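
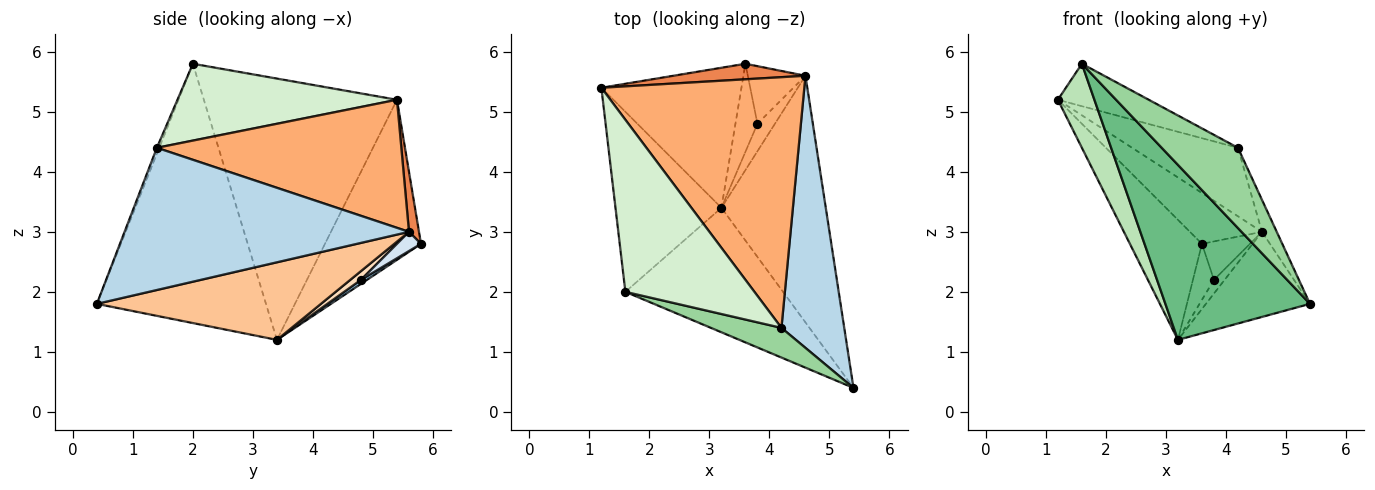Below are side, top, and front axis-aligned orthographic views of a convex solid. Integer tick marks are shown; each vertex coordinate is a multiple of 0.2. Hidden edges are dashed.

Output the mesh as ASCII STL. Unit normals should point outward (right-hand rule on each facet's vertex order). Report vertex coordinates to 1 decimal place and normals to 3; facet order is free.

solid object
 facet normal -0.655 0.492 -0.573
  outer loop
   vertex 3.2 3.4 1.2
   vertex 1.2 5.4 5.2
   vertex 3.6 5.8 2.8
  endloop
 endfacet
 facet normal 0.152 0.531 -0.834
  outer loop
   vertex 3.8 4.8 2.2
   vertex 3.2 3.4 1.2
   vertex 3.6 5.8 2.8
  endloop
 endfacet
 facet normal 0.914 0.047 0.403
  outer loop
   vertex 4.6 5.6 3.0
   vertex 4.2 1.4 4.4
   vertex 5.4 0.4 1.8
  endloop
 endfacet
 facet normal 0.267 0.535 -0.802
  outer loop
   vertex 4.6 5.6 3.0
   vertex 3.8 4.8 2.2
   vertex 3.6 5.8 2.8
  endloop
 endfacet
 facet normal 0.132 0.948 0.290
  outer loop
   vertex 4.6 5.6 3.0
   vertex 3.6 5.8 2.8
   vertex 1.2 5.4 5.2
  endloop
 endfacet
 facet normal 0.520 0.225 0.824
  outer loop
   vertex 4.6 5.6 3.0
   vertex 1.2 5.4 5.2
   vertex 4.2 1.4 4.4
  endloop
 endfacet
 facet normal 0.575 0.267 -0.773
  outer loop
   vertex 4.6 5.6 3.0
   vertex 5.4 0.4 1.8
   vertex 3.2 3.4 1.2
  endloop
 endfacet
 facet normal 0.408 0.408 -0.816
  outer loop
   vertex 4.6 5.6 3.0
   vertex 3.2 3.4 1.2
   vertex 3.8 4.8 2.2
  endloop
 endfacet
 facet normal -0.690 -0.590 -0.420
  outer loop
   vertex 1.6 2.0 5.8
   vertex 3.2 3.4 1.2
   vertex 5.4 0.4 1.8
  endloop
 endfacet
 facet normal -0.030 -0.937 0.347
  outer loop
   vertex 1.6 2.0 5.8
   vertex 5.4 0.4 1.8
   vertex 4.2 1.4 4.4
  endloop
 endfacet
 facet normal -0.913 -0.173 -0.370
  outer loop
   vertex 1.6 2.0 5.8
   vertex 1.2 5.4 5.2
   vertex 3.2 3.4 1.2
  endloop
 endfacet
 facet normal 0.500 0.207 0.841
  outer loop
   vertex 1.6 2.0 5.8
   vertex 4.2 1.4 4.4
   vertex 1.2 5.4 5.2
  endloop
 endfacet
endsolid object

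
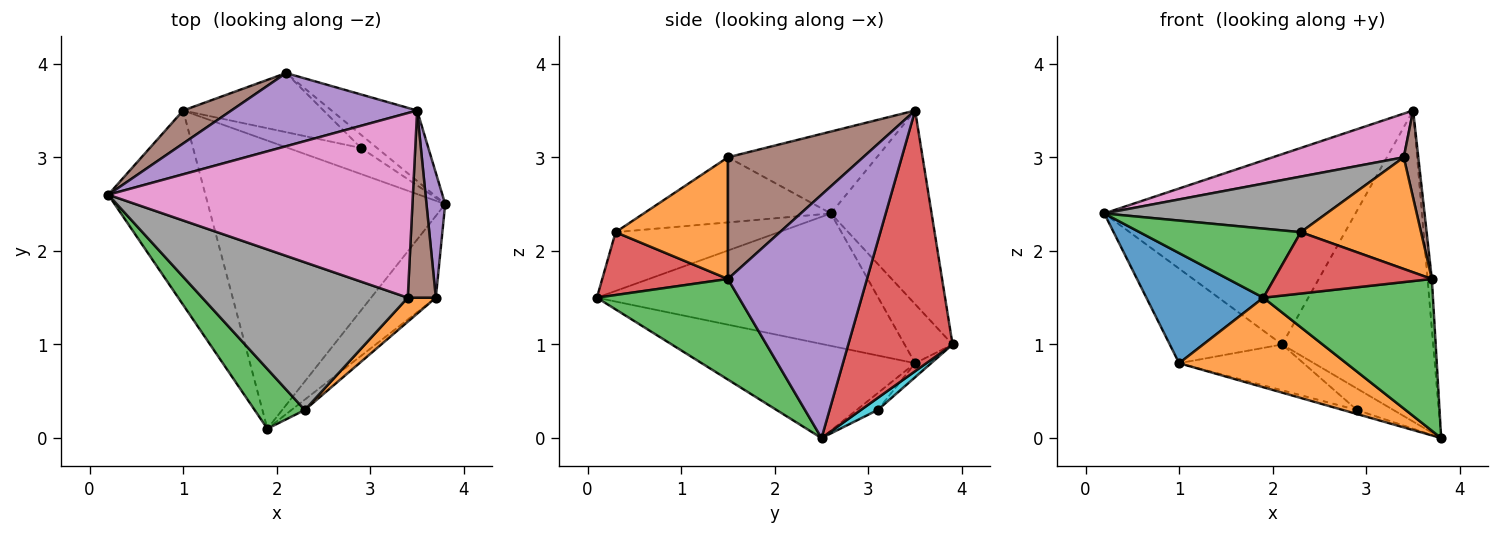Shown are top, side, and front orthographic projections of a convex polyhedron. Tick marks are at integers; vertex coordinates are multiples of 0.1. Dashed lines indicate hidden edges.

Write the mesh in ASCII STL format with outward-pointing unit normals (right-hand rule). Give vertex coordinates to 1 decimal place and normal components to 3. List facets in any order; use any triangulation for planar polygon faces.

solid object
 facet normal -0.764 -0.318 -0.561
  outer loop
   vertex 1.0 3.5 0.8
   vertex 1.9 0.1 1.5
   vertex 0.2 2.6 2.4
  endloop
 endfacet
 facet normal -0.354 -0.278 -0.893
  outer loop
   vertex 1.0 3.5 0.8
   vertex 3.8 2.5 0.0
   vertex 1.9 0.1 1.5
  endloop
 endfacet
 facet normal -0.608 -0.600 0.519
  outer loop
   vertex 2.3 0.3 2.2
   vertex 0.2 2.6 2.4
   vertex 1.9 0.1 1.5
  endloop
 endfacet
 facet normal 0.558 0.809 -0.183
  outer loop
   vertex 2.1 3.9 1.0
   vertex 3.5 3.5 3.5
   vertex 3.8 2.5 0.0
  endloop
 endfacet
 facet normal -0.350 0.874 0.336
  outer loop
   vertex 2.1 3.9 1.0
   vertex 0.2 2.6 2.4
   vertex 3.5 3.5 3.5
  endloop
 endfacet
 facet normal -0.374 0.876 0.306
  outer loop
   vertex 2.1 3.9 1.0
   vertex 1.0 3.5 0.8
   vertex 0.2 2.6 2.4
  endloop
 endfacet
 facet normal -0.253 -0.223 0.941
  outer loop
   vertex 3.4 1.5 3.0
   vertex 3.5 3.5 3.5
   vertex 0.2 2.6 2.4
  endloop
 endfacet
 facet normal -0.284 -0.338 0.897
  outer loop
   vertex 3.4 1.5 3.0
   vertex 0.2 2.6 2.4
   vertex 2.3 0.3 2.2
  endloop
 endfacet
 facet normal -0.222 0.148 -0.964
  outer loop
   vertex 2.9 3.1 0.3
   vertex 3.8 2.5 0.0
   vertex 1.0 3.5 0.8
  endloop
 endfacet
 facet normal 0.366 0.793 -0.488
  outer loop
   vertex 2.9 3.1 0.3
   vertex 2.1 3.9 1.0
   vertex 3.8 2.5 0.0
  endloop
 endfacet
 facet normal -0.079 0.611 -0.788
  outer loop
   vertex 2.9 3.1 0.3
   vertex 1.0 3.5 0.8
   vertex 2.1 3.9 1.0
  endloop
 endfacet
 facet normal 0.674 -0.722 0.156
  outer loop
   vertex 3.7 1.5 1.7
   vertex 3.4 1.5 3.0
   vertex 2.3 0.3 2.2
  endloop
 endfacet
 facet normal 0.593 -0.708 -0.382
  outer loop
   vertex 3.7 1.5 1.7
   vertex 1.9 0.1 1.5
   vertex 3.8 2.5 0.0
  endloop
 endfacet
 facet normal 0.618 -0.775 -0.131
  outer loop
   vertex 3.7 1.5 1.7
   vertex 2.3 0.3 2.2
   vertex 1.9 0.1 1.5
  endloop
 endfacet
 facet normal 0.997 0.031 0.077
  outer loop
   vertex 3.7 1.5 1.7
   vertex 3.8 2.5 0.0
   vertex 3.5 3.5 3.5
  endloop
 endfacet
 facet normal 0.969 -0.104 0.224
  outer loop
   vertex 3.7 1.5 1.7
   vertex 3.5 3.5 3.5
   vertex 3.4 1.5 3.0
  endloop
 endfacet
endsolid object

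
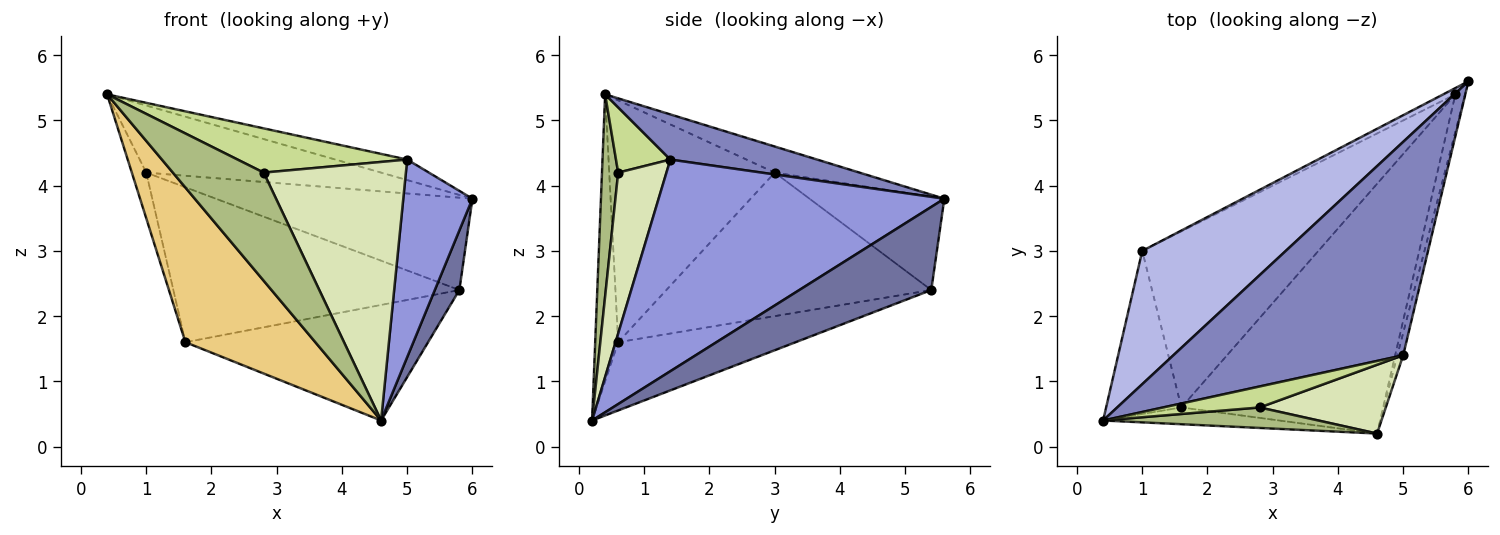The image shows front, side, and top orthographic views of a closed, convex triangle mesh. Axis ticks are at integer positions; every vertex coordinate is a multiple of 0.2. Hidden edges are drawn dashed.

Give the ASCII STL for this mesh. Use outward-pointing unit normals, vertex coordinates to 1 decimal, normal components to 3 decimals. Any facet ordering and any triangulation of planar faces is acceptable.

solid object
 facet normal 0.977 -0.182 -0.114
  outer loop
   vertex 5.8 5.4 2.4
   vertex 6.0 5.6 3.8
   vertex 4.6 0.2 0.4
  endloop
 endfacet
 facet normal 0.192 0.094 0.977
  outer loop
   vertex 5.0 1.4 4.4
   vertex 6.0 5.6 3.8
   vertex 0.4 0.4 5.4
  endloop
 endfacet
 facet normal 0.972 -0.235 -0.027
  outer loop
   vertex 5.0 1.4 4.4
   vertex 4.6 0.2 0.4
   vertex 6.0 5.6 3.8
  endloop
 endfacet
 facet normal -0.160 0.444 0.882
  outer loop
   vertex 1.0 3.0 4.2
   vertex 0.4 0.4 5.4
   vertex 6.0 5.6 3.8
  endloop
 endfacet
 facet normal -0.464 0.884 -0.060
  outer loop
   vertex 1.0 3.0 4.2
   vertex 6.0 5.6 3.8
   vertex 5.8 5.4 2.4
  endloop
 endfacet
 facet normal 0.172 -0.968 0.184
  outer loop
   vertex 2.8 0.6 4.2
   vertex 0.4 0.4 5.4
   vertex 4.6 0.2 0.4
  endloop
 endfacet
 facet normal 0.278 -0.868 0.412
  outer loop
   vertex 2.8 0.6 4.2
   vertex 5.0 1.4 4.4
   vertex 0.4 0.4 5.4
  endloop
 endfacet
 facet normal 0.312 -0.918 0.244
  outer loop
   vertex 2.8 0.6 4.2
   vertex 4.6 0.2 0.4
   vertex 5.0 1.4 4.4
  endloop
 endfacet
 facet normal -0.294 0.401 -0.868
  outer loop
   vertex 1.6 0.6 1.6
   vertex 5.8 5.4 2.4
   vertex 4.6 0.2 0.4
  endloop
 endfacet
 facet normal -0.522 0.563 -0.640
  outer loop
   vertex 1.6 0.6 1.6
   vertex 1.0 3.0 4.2
   vertex 5.8 5.4 2.4
  endloop
 endfacet
 facet normal -0.173 -0.979 -0.106
  outer loop
   vertex 1.6 0.6 1.6
   vertex 4.6 0.2 0.4
   vertex 0.4 0.4 5.4
  endloop
 endfacet
 facet normal -0.952 0.083 -0.296
  outer loop
   vertex 1.6 0.6 1.6
   vertex 0.4 0.4 5.4
   vertex 1.0 3.0 4.2
  endloop
 endfacet
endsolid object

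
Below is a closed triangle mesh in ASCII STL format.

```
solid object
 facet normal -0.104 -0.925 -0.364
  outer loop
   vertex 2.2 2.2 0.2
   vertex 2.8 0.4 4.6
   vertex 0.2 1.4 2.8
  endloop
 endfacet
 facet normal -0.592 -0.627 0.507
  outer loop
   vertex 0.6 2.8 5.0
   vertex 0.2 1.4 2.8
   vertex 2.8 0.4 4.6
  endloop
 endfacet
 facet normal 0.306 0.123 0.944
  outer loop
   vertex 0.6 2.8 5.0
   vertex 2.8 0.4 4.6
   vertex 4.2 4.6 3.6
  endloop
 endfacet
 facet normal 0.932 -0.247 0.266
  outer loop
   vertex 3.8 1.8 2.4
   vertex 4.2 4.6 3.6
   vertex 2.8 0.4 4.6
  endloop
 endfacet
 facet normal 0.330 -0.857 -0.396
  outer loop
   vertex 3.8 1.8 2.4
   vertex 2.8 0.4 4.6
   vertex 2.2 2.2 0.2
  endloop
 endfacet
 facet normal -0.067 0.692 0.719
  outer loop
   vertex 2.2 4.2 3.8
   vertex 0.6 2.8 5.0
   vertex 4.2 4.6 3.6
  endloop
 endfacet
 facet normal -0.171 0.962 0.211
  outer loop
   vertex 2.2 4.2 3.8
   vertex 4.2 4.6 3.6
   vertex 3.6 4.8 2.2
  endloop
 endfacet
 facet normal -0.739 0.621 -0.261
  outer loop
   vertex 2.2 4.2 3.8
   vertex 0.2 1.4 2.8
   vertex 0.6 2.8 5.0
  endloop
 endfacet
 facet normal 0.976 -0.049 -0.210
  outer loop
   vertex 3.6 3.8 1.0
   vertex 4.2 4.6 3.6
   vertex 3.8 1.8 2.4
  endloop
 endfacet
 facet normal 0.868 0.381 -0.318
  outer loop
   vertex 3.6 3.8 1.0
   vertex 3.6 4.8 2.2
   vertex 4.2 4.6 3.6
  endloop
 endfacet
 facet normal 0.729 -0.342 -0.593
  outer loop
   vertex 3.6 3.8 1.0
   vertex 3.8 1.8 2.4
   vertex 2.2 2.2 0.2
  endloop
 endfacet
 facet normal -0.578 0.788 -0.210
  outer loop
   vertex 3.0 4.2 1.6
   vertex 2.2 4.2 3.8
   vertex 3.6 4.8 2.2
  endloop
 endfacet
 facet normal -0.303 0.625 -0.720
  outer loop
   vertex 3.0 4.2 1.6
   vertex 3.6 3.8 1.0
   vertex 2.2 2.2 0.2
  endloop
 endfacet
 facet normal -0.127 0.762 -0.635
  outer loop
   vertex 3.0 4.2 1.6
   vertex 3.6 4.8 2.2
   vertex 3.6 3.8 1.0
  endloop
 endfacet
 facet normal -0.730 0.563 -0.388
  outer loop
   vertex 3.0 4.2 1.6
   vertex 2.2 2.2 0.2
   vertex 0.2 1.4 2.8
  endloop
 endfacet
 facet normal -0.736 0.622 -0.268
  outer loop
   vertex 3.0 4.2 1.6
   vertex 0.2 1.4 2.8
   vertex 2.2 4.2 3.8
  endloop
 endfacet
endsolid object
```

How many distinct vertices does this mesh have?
10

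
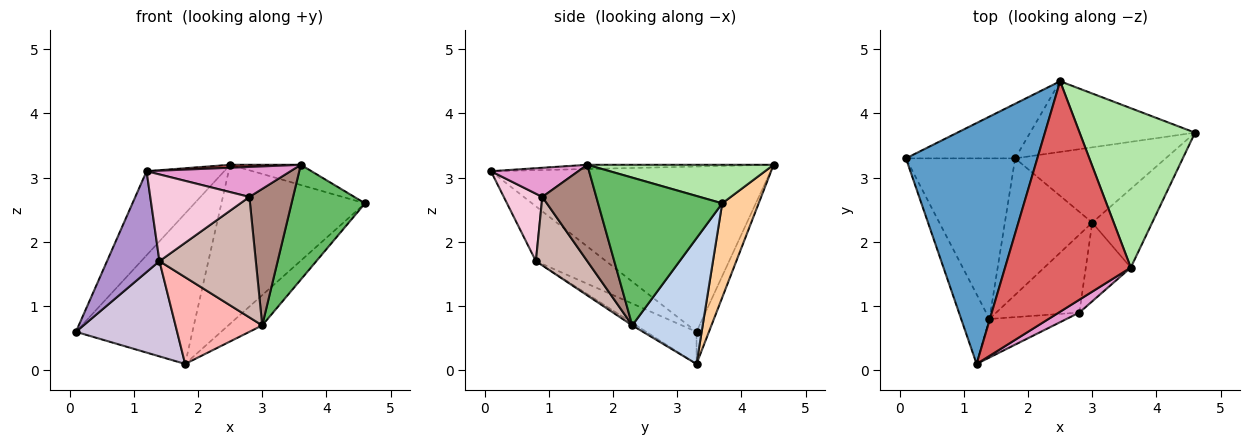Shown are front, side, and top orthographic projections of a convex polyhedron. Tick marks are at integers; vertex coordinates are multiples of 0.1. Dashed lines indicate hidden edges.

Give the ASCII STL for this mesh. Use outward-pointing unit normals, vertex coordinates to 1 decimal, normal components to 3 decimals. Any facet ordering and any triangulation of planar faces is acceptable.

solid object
 facet normal -0.765 0.212 0.608
  outer loop
   vertex 2.5 4.5 3.2
   vertex 0.1 3.3 0.6
   vertex 1.2 0.1 3.1
  endloop
 endfacet
 facet normal 0.613 0.295 -0.733
  outer loop
   vertex 1.8 3.3 0.1
   vertex 4.6 3.7 2.6
   vertex 3.0 2.3 0.7
  endloop
 endfacet
 facet normal -0.100 0.935 -0.340
  outer loop
   vertex 1.8 3.3 0.1
   vertex 0.1 3.3 0.6
   vertex 2.5 4.5 3.2
  endloop
 endfacet
 facet normal 0.226 0.890 -0.396
  outer loop
   vertex 1.8 3.3 0.1
   vertex 2.5 4.5 3.2
   vertex 4.6 3.7 2.6
  endloop
 endfacet
 facet normal 0.812 -0.481 -0.330
  outer loop
   vertex 3.6 1.6 3.2
   vertex 3.0 2.3 0.7
   vertex 4.6 3.7 2.6
  endloop
 endfacet
 facet normal 0.315 0.119 0.942
  outer loop
   vertex 3.6 1.6 3.2
   vertex 4.6 3.7 2.6
   vertex 2.5 4.5 3.2
  endloop
 endfacet
 facet normal -0.034 -0.013 0.999
  outer loop
   vertex 3.6 1.6 3.2
   vertex 2.5 4.5 3.2
   vertex 1.2 0.1 3.1
  endloop
 endfacet
 facet normal -0.025 -0.536 -0.844
  outer loop
   vertex 1.4 0.8 1.7
   vertex 1.8 3.3 0.1
   vertex 3.0 2.3 0.7
  endloop
 endfacet
 facet normal -0.740 -0.553 -0.382
  outer loop
   vertex 1.4 0.8 1.7
   vertex 1.2 0.1 3.1
   vertex 0.1 3.3 0.6
  endloop
 endfacet
 facet normal -0.245 -0.494 -0.834
  outer loop
   vertex 1.4 0.8 1.7
   vertex 0.1 3.3 0.6
   vertex 1.8 3.3 0.1
  endloop
 endfacet
 facet normal 0.731 -0.591 -0.341
  outer loop
   vertex 2.8 0.9 2.7
   vertex 3.0 2.3 0.7
   vertex 3.6 1.6 3.2
  endloop
 endfacet
 facet normal 0.409 -0.766 -0.496
  outer loop
   vertex 2.8 0.9 2.7
   vertex 1.4 0.8 1.7
   vertex 3.0 2.3 0.7
  endloop
 endfacet
 facet normal 0.487 -0.803 0.344
  outer loop
   vertex 2.8 0.9 2.7
   vertex 3.6 1.6 3.2
   vertex 1.2 0.1 3.1
  endloop
 endfacet
 facet normal 0.335 -0.861 -0.383
  outer loop
   vertex 2.8 0.9 2.7
   vertex 1.2 0.1 3.1
   vertex 1.4 0.8 1.7
  endloop
 endfacet
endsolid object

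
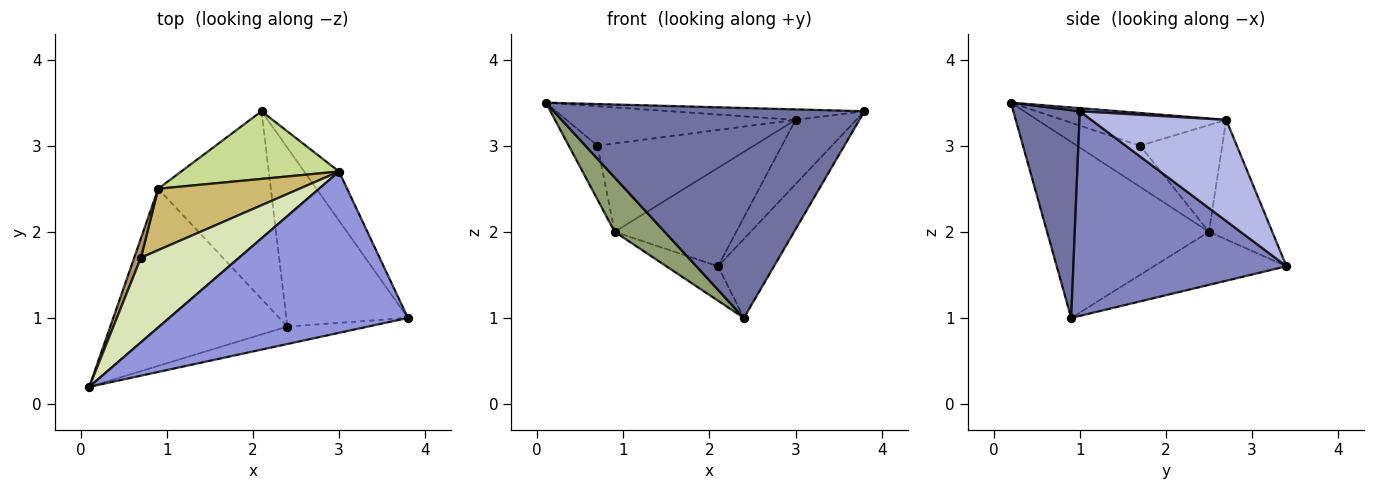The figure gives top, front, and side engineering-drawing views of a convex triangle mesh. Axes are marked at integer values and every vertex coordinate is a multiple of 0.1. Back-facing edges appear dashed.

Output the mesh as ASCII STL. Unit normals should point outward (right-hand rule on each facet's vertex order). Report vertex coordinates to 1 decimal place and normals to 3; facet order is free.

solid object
 facet normal 0.209 -0.975 -0.081
  outer loop
   vertex 2.4 0.9 1.0
   vertex 3.8 1.0 3.4
   vertex 0.1 0.2 3.5
  endloop
 endfacet
 facet normal 0.839 0.220 -0.498
  outer loop
   vertex 2.4 0.9 1.0
   vertex 2.1 3.4 1.6
   vertex 3.8 1.0 3.4
  endloop
 endfacet
 facet normal 0.013 0.065 0.998
  outer loop
   vertex 3.0 2.7 3.3
   vertex 0.1 0.2 3.5
   vertex 3.8 1.0 3.4
  endloop
 endfacet
 facet normal 0.870 0.392 -0.299
  outer loop
   vertex 3.0 2.7 3.3
   vertex 3.8 1.0 3.4
   vertex 2.1 3.4 1.6
  endloop
 endfacet
 facet normal -0.689 -0.212 -0.693
  outer loop
   vertex 0.9 2.5 2.0
   vertex 2.4 0.9 1.0
   vertex 0.1 0.2 3.5
  endloop
 endfacet
 facet normal -0.420 0.164 -0.892
  outer loop
   vertex 0.9 2.5 2.0
   vertex 2.1 3.4 1.6
   vertex 2.4 0.9 1.0
  endloop
 endfacet
 facet normal -0.394 0.757 0.521
  outer loop
   vertex 0.9 2.5 2.0
   vertex 3.0 2.7 3.3
   vertex 2.1 3.4 1.6
  endloop
 endfacet
 facet normal -0.289 0.405 0.867
  outer loop
   vertex 0.7 1.7 3.0
   vertex 0.1 0.2 3.5
   vertex 3.0 2.7 3.3
  endloop
 endfacet
 facet normal -0.900 0.409 0.147
  outer loop
   vertex 0.7 1.7 3.0
   vertex 0.9 2.5 2.0
   vertex 0.1 0.2 3.5
  endloop
 endfacet
 facet normal -0.396 0.754 0.524
  outer loop
   vertex 0.7 1.7 3.0
   vertex 3.0 2.7 3.3
   vertex 0.9 2.5 2.0
  endloop
 endfacet
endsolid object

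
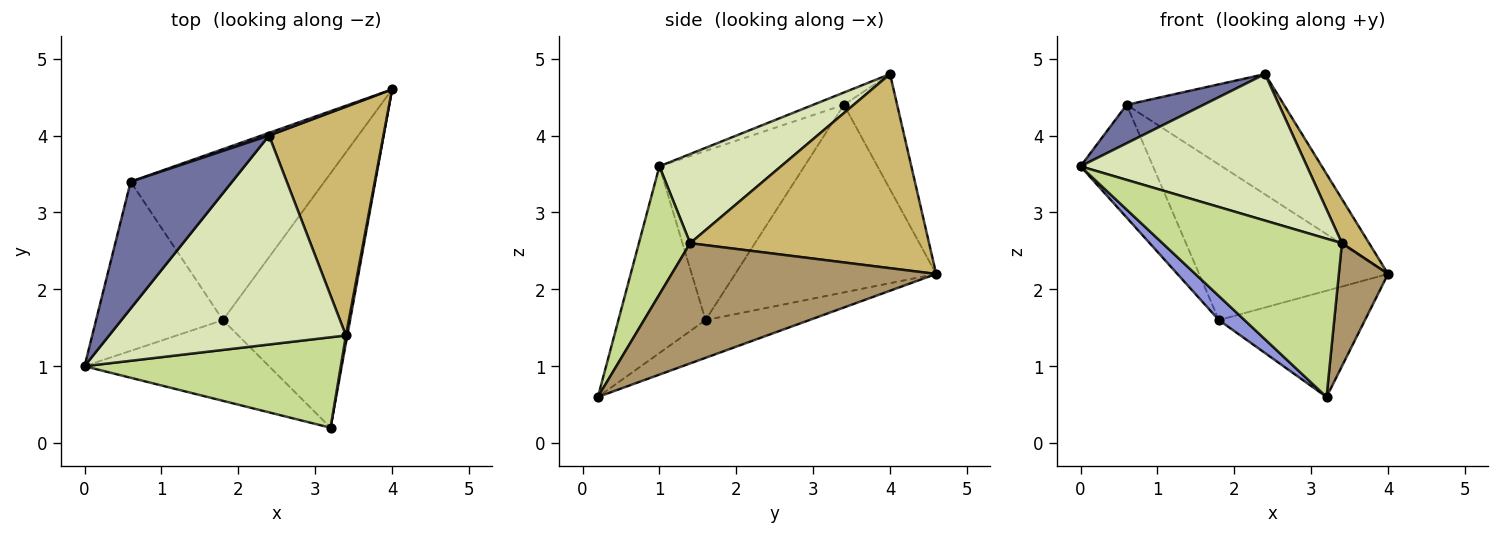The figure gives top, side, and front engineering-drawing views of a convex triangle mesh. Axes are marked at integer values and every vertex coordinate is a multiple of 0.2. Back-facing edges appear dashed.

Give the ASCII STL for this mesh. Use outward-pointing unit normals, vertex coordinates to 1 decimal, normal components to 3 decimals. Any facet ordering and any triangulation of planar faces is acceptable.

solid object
 facet normal -0.115 -0.288 0.951
  outer loop
   vertex 0.6 3.4 4.4
   vertex 0.0 1.0 3.6
   vertex 2.4 4.0 4.8
  endloop
 endfacet
 facet normal -0.320 0.947 0.021
  outer loop
   vertex 0.6 3.4 4.4
   vertex 2.4 4.0 4.8
   vertex 4.0 4.6 2.2
  endloop
 endfacet
 facet normal -0.696 -0.205 -0.688
  outer loop
   vertex 1.8 1.6 1.6
   vertex 3.2 0.2 0.6
   vertex 0.0 1.0 3.6
  endloop
 endfacet
 facet normal -0.264 0.372 -0.890
  outer loop
   vertex 1.8 1.6 1.6
   vertex 4.0 4.6 2.2
   vertex 3.2 0.2 0.6
  endloop
 endfacet
 facet normal -0.743 0.371 -0.557
  outer loop
   vertex 1.8 1.6 1.6
   vertex 0.0 1.0 3.6
   vertex 0.6 3.4 4.4
  endloop
 endfacet
 facet normal -0.582 0.547 -0.601
  outer loop
   vertex 1.8 1.6 1.6
   vertex 0.6 3.4 4.4
   vertex 4.0 4.6 2.2
  endloop
 endfacet
 facet normal 0.241 -0.843 0.482
  outer loop
   vertex 3.4 1.4 2.6
   vertex 0.0 1.0 3.6
   vertex 3.2 0.2 0.6
  endloop
 endfacet
 facet normal 0.295 -0.549 0.782
  outer loop
   vertex 3.4 1.4 2.6
   vertex 2.4 4.0 4.8
   vertex 0.0 1.0 3.6
  endloop
 endfacet
 facet normal 0.983 -0.183 0.011
  outer loop
   vertex 3.4 1.4 2.6
   vertex 3.2 0.2 0.6
   vertex 4.0 4.6 2.2
  endloop
 endfacet
 facet normal 0.857 -0.098 0.505
  outer loop
   vertex 3.4 1.4 2.6
   vertex 4.0 4.6 2.2
   vertex 2.4 4.0 4.8
  endloop
 endfacet
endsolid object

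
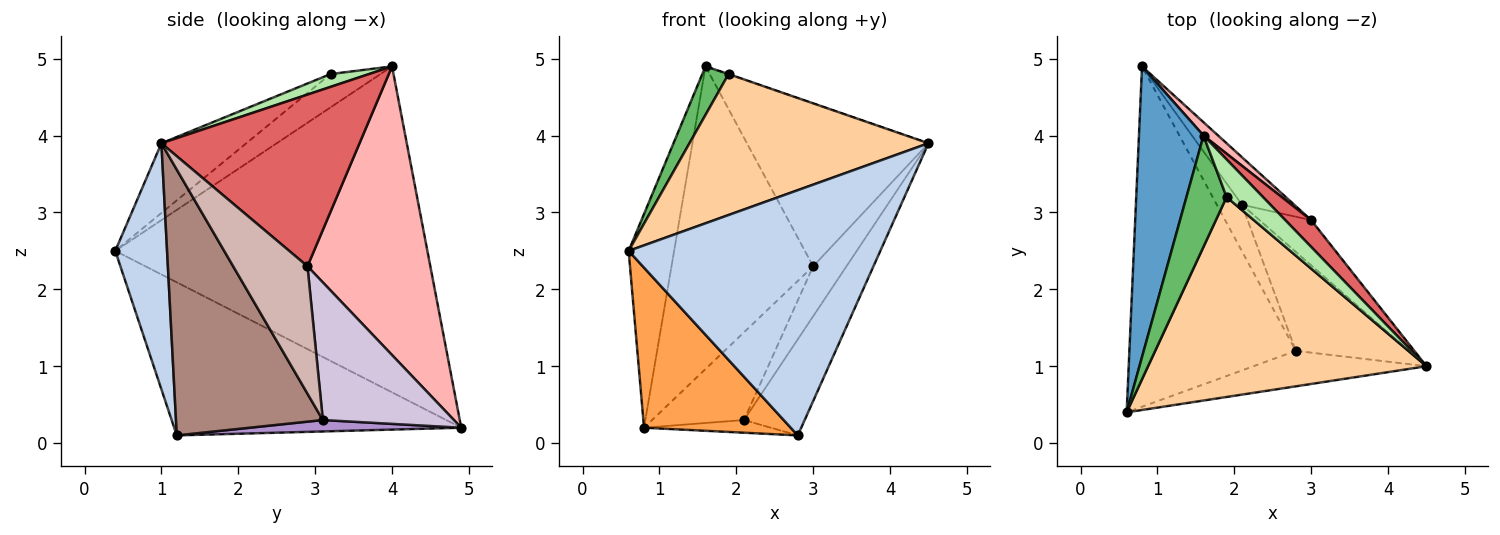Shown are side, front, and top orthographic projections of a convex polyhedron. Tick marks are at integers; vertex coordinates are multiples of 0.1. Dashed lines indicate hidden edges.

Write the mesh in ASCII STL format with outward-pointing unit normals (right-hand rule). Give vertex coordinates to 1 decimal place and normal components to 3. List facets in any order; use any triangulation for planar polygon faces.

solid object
 facet normal -0.971 0.141 0.192
  outer loop
   vertex 1.6 4.0 4.9
   vertex 0.8 4.9 0.2
   vertex 0.6 0.4 2.5
  endloop
 endfacet
 facet normal 0.200 -0.970 -0.140
  outer loop
   vertex 2.8 1.2 0.1
   vertex 4.5 1.0 3.9
   vertex 0.6 0.4 2.5
  endloop
 endfacet
 facet normal -0.640 -0.327 -0.695
  outer loop
   vertex 2.8 1.2 0.1
   vertex 0.6 0.4 2.5
   vertex 0.8 4.9 0.2
  endloop
 endfacet
 facet normal -0.201 -0.565 0.801
  outer loop
   vertex 1.9 3.2 4.8
   vertex 0.6 0.4 2.5
   vertex 4.5 1.0 3.9
  endloop
 endfacet
 facet normal -0.605 -0.318 0.730
  outer loop
   vertex 1.9 3.2 4.8
   vertex 1.6 4.0 4.9
   vertex 0.6 0.4 2.5
  endloop
 endfacet
 facet normal 0.332 0.007 0.943
  outer loop
   vertex 1.9 3.2 4.8
   vertex 4.5 1.0 3.9
   vertex 1.6 4.0 4.9
  endloop
 endfacet
 facet normal 0.733 0.671 0.110
  outer loop
   vertex 3.0 2.9 2.3
   vertex 1.6 4.0 4.9
   vertex 4.5 1.0 3.9
  endloop
 endfacet
 facet normal 0.655 0.755 0.033
  outer loop
   vertex 3.0 2.9 2.3
   vertex 0.8 4.9 0.2
   vertex 1.6 4.0 4.9
  endloop
 endfacet
 facet normal 0.402 0.241 -0.884
  outer loop
   vertex 2.1 3.1 0.3
   vertex 2.8 1.2 0.1
   vertex 0.8 4.9 0.2
  endloop
 endfacet
 facet normal 0.782 0.548 -0.297
  outer loop
   vertex 2.1 3.1 0.3
   vertex 0.8 4.9 0.2
   vertex 3.0 2.9 2.3
  endloop
 endfacet
 facet normal 0.860 0.355 -0.366
  outer loop
   vertex 2.1 3.1 0.3
   vertex 4.5 1.0 3.9
   vertex 2.8 1.2 0.1
  endloop
 endfacet
 facet normal 0.856 0.384 -0.347
  outer loop
   vertex 2.1 3.1 0.3
   vertex 3.0 2.9 2.3
   vertex 4.5 1.0 3.9
  endloop
 endfacet
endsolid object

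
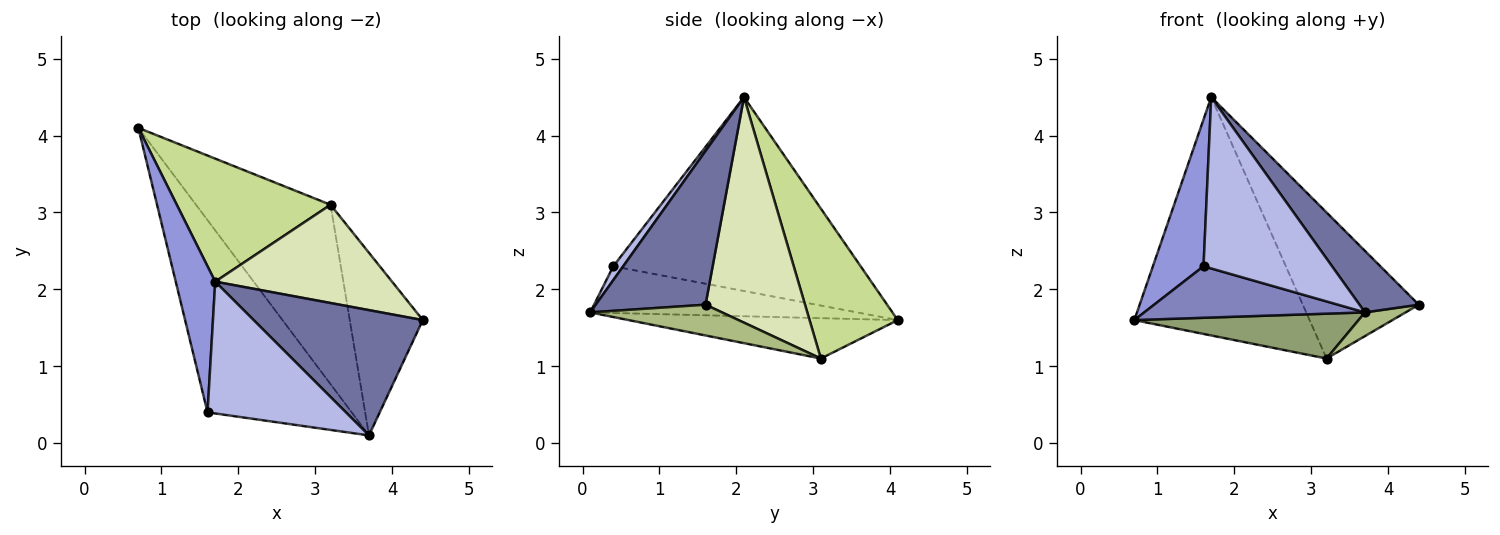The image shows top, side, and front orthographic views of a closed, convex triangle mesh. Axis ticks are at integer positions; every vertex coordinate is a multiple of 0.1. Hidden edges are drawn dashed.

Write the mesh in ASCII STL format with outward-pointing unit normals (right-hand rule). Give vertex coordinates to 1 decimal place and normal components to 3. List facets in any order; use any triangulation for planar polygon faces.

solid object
 facet normal 0.632 -0.341 0.695
  outer loop
   vertex 1.7 2.1 4.5
   vertex 3.7 0.1 1.7
   vertex 4.4 1.6 1.8
  endloop
 endfacet
 facet normal -0.299 -0.247 -0.922
  outer loop
   vertex 1.6 0.4 2.3
   vertex 0.7 4.1 1.6
   vertex 3.7 0.1 1.7
  endloop
 endfacet
 facet normal -0.961 -0.197 0.196
  outer loop
   vertex 1.6 0.4 2.3
   vertex 1.7 2.1 4.5
   vertex 0.7 4.1 1.6
  endloop
 endfacet
 facet normal 0.061 -0.791 0.609
  outer loop
   vertex 1.6 0.4 2.3
   vertex 3.7 0.1 1.7
   vertex 1.7 2.1 4.5
  endloop
 endfacet
 facet normal -0.279 -0.233 -0.931
  outer loop
   vertex 3.2 3.1 1.1
   vertex 3.7 0.1 1.7
   vertex 0.7 4.1 1.6
  endloop
 endfacet
 facet normal 0.385 -0.119 -0.915
  outer loop
   vertex 3.2 3.1 1.1
   vertex 4.4 1.6 1.8
   vertex 3.7 0.1 1.7
  endloop
 endfacet
 facet normal 0.408 0.811 0.419
  outer loop
   vertex 3.2 3.1 1.1
   vertex 0.7 4.1 1.6
   vertex 1.7 2.1 4.5
  endloop
 endfacet
 facet normal 0.580 0.676 0.455
  outer loop
   vertex 3.2 3.1 1.1
   vertex 1.7 2.1 4.5
   vertex 4.4 1.6 1.8
  endloop
 endfacet
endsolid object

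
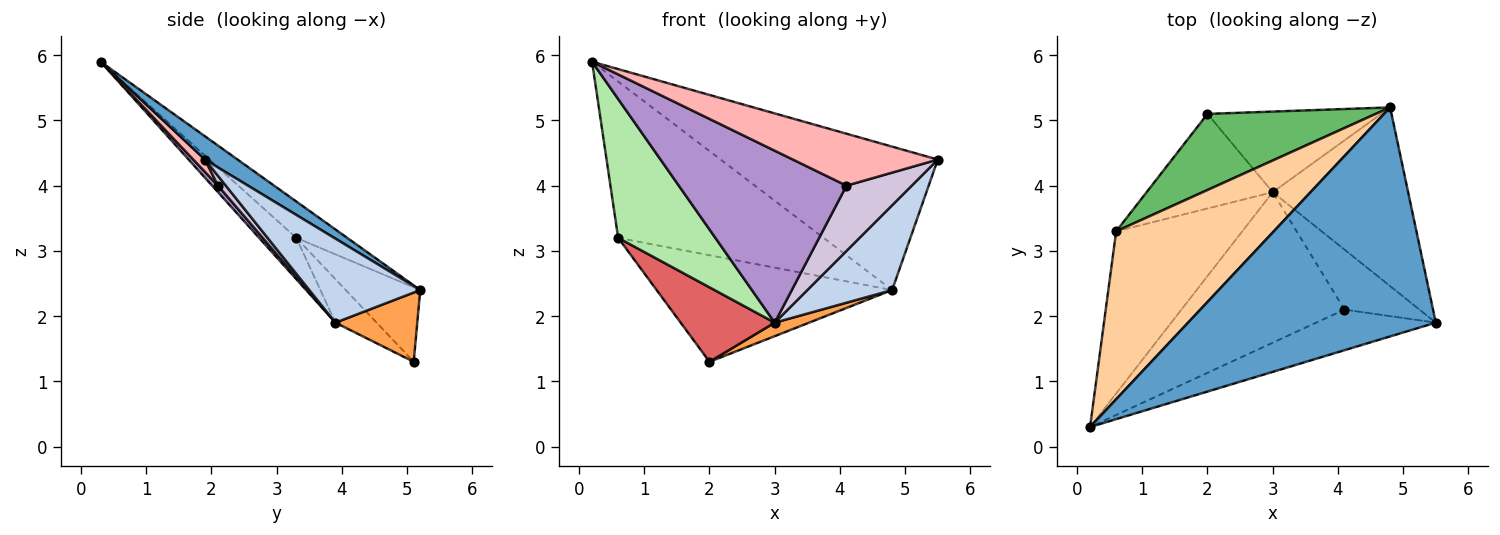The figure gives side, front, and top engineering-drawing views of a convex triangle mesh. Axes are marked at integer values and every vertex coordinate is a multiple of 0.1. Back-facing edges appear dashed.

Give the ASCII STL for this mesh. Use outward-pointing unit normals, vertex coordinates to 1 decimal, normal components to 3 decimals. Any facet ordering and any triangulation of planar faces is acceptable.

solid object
 facet normal 0.079 0.529 0.845
  outer loop
   vertex 4.8 5.2 2.4
   vertex 0.2 0.3 5.9
   vertex 5.5 1.9 4.4
  endloop
 endfacet
 facet normal 0.489 -0.374 -0.788
  outer loop
   vertex 3.0 3.9 1.9
   vertex 4.8 5.2 2.4
   vertex 5.5 1.9 4.4
  endloop
 endfacet
 facet normal 0.366 -0.154 -0.918
  outer loop
   vertex 3.0 3.9 1.9
   vertex 2.0 5.1 1.3
   vertex 4.8 5.2 2.4
  endloop
 endfacet
 facet normal -0.166 0.672 0.722
  outer loop
   vertex 0.6 3.3 3.2
   vertex 0.2 0.3 5.9
   vertex 4.8 5.2 2.4
  endloop
 endfacet
 facet normal -0.249 0.788 0.563
  outer loop
   vertex 0.6 3.3 3.2
   vertex 4.8 5.2 2.4
   vertex 2.0 5.1 1.3
  endloop
 endfacet
 facet normal -0.241 -0.631 -0.737
  outer loop
   vertex 0.6 3.3 3.2
   vertex 3.0 3.9 1.9
   vertex 0.2 0.3 5.9
  endloop
 endfacet
 facet normal -0.262 -0.597 -0.758
  outer loop
   vertex 0.6 3.3 3.2
   vertex 2.0 5.1 1.3
   vertex 3.0 3.9 1.9
  endloop
 endfacet
 facet normal 0.063 -0.786 -0.615
  outer loop
   vertex 4.1 2.1 4.0
   vertex 5.5 1.9 4.4
   vertex 0.2 0.3 5.9
  endloop
 endfacet
 facet normal 0.026 -0.752 -0.658
  outer loop
   vertex 4.1 2.1 4.0
   vertex 0.2 0.3 5.9
   vertex 3.0 3.9 1.9
  endloop
 endfacet
 facet normal 0.088 -0.733 -0.674
  outer loop
   vertex 4.1 2.1 4.0
   vertex 3.0 3.9 1.9
   vertex 5.5 1.9 4.4
  endloop
 endfacet
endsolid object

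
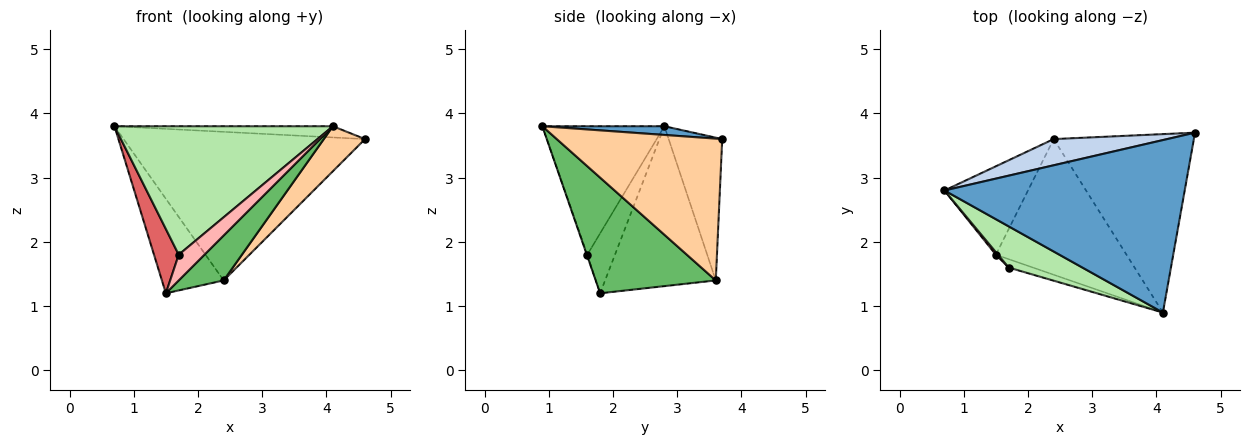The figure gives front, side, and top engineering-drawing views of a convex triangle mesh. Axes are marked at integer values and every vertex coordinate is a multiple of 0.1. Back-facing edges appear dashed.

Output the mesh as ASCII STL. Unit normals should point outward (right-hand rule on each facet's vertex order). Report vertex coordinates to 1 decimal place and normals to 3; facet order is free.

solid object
 facet normal 0.036 0.065 0.997
  outer loop
   vertex 4.1 0.9 3.8
   vertex 4.6 3.7 3.6
   vertex 0.7 2.8 3.8
  endloop
 endfacet
 facet normal -0.213 0.962 0.170
  outer loop
   vertex 2.4 3.6 1.4
   vertex 0.7 2.8 3.8
   vertex 4.6 3.7 3.6
  endloop
 endfacet
 facet normal -0.794 0.443 -0.415
  outer loop
   vertex 2.4 3.6 1.4
   vertex 1.5 1.8 1.2
   vertex 0.7 2.8 3.8
  endloop
 endfacet
 facet normal 0.700 -0.174 -0.692
  outer loop
   vertex 2.4 3.6 1.4
   vertex 4.6 3.7 3.6
   vertex 4.1 0.9 3.8
  endloop
 endfacet
 facet normal 0.643 -0.241 -0.727
  outer loop
   vertex 2.4 3.6 1.4
   vertex 4.1 0.9 3.8
   vertex 1.5 1.8 1.2
  endloop
 endfacet
 facet normal -0.470 -0.841 0.270
  outer loop
   vertex 1.7 1.6 1.8
   vertex 4.1 0.9 3.8
   vertex 0.7 2.8 3.8
  endloop
 endfacet
 facet normal -0.746 -0.666 0.027
  outer loop
   vertex 1.7 1.6 1.8
   vertex 0.7 2.8 3.8
   vertex 1.5 1.8 1.2
  endloop
 endfacet
 facet normal -0.018 -0.950 -0.311
  outer loop
   vertex 1.7 1.6 1.8
   vertex 1.5 1.8 1.2
   vertex 4.1 0.9 3.8
  endloop
 endfacet
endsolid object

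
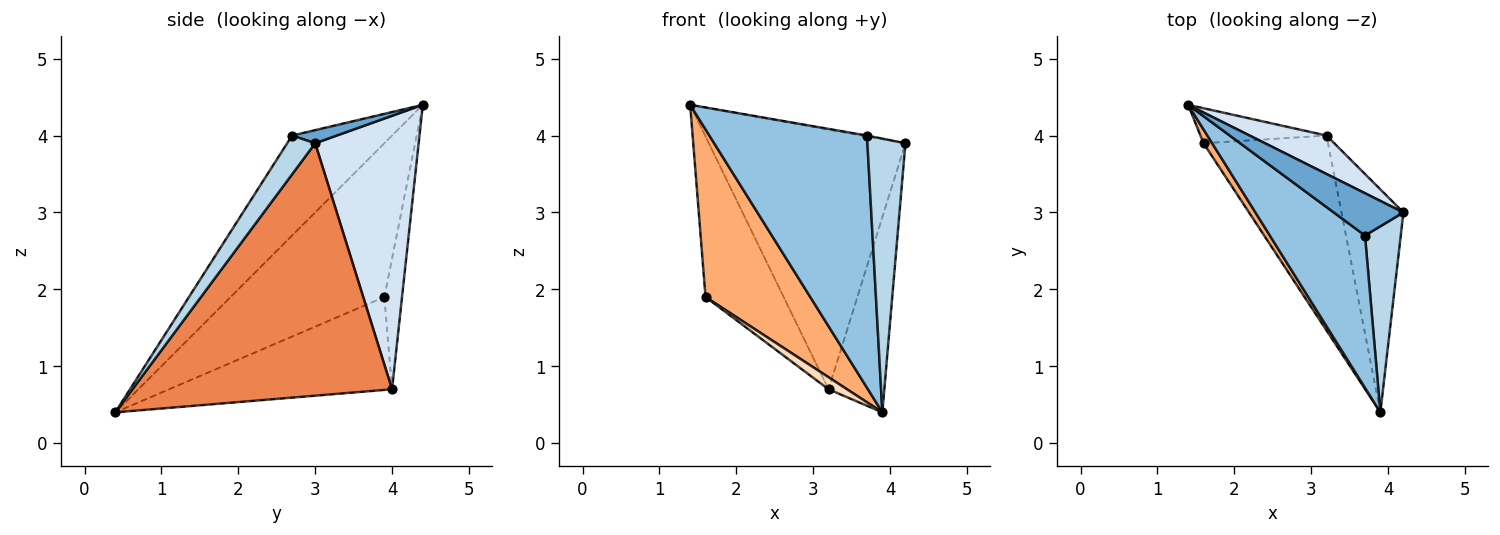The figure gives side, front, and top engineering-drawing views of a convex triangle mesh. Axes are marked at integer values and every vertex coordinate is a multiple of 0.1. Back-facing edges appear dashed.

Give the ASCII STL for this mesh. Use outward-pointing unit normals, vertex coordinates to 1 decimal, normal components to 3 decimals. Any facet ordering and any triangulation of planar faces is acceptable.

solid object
 facet normal 0.185 0.019 0.983
  outer loop
   vertex 3.7 2.7 4.0
   vertex 4.2 3.0 3.9
   vertex 1.4 4.4 4.4
  endloop
 endfacet
 facet normal -0.477 -0.752 0.454
  outer loop
   vertex 3.7 2.7 4.0
   vertex 1.4 4.4 4.4
   vertex 3.9 0.4 0.4
  endloop
 endfacet
 facet normal 0.520 -0.706 0.480
  outer loop
   vertex 3.7 2.7 4.0
   vertex 3.9 0.4 0.4
   vertex 4.2 3.0 3.9
  endloop
 endfacet
 facet normal 0.462 0.877 0.130
  outer loop
   vertex 3.2 4.0 0.7
   vertex 1.4 4.4 4.4
   vertex 4.2 3.0 3.9
  endloop
 endfacet
 facet normal 0.951 0.204 -0.233
  outer loop
   vertex 3.2 4.0 0.7
   vertex 4.2 3.0 3.9
   vertex 3.9 0.4 0.4
  endloop
 endfacet
 facet normal -0.826 -0.562 0.046
  outer loop
   vertex 1.6 3.9 1.9
   vertex 3.9 0.4 0.4
   vertex 1.4 4.4 4.4
  endloop
 endfacet
 facet normal -0.216 0.954 -0.208
  outer loop
   vertex 1.6 3.9 1.9
   vertex 1.4 4.4 4.4
   vertex 3.2 4.0 0.7
  endloop
 endfacet
 facet normal -0.597 -0.049 -0.801
  outer loop
   vertex 1.6 3.9 1.9
   vertex 3.2 4.0 0.7
   vertex 3.9 0.4 0.4
  endloop
 endfacet
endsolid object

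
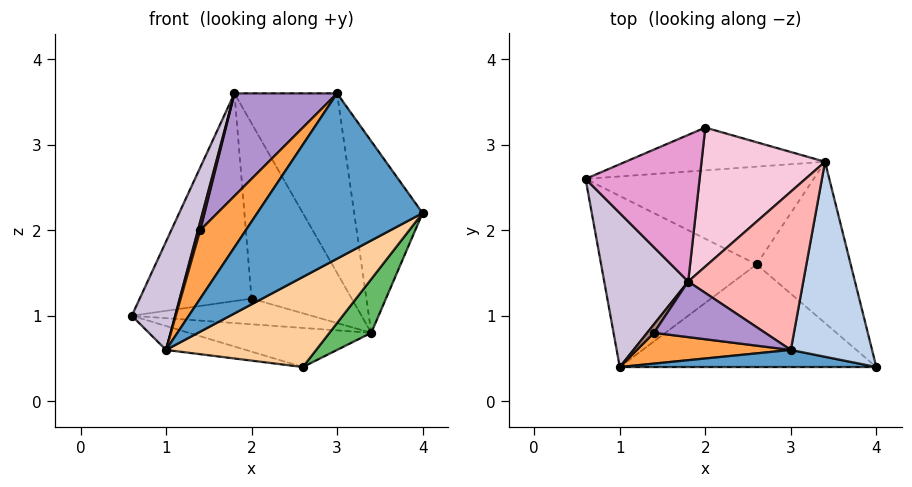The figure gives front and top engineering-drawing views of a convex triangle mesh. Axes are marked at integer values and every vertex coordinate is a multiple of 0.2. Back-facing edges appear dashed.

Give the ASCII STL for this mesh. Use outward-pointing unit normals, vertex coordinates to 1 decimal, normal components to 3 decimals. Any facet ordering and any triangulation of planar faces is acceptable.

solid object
 facet normal -0.055 -0.993 0.103
  outer loop
   vertex 3.0 0.6 3.6
   vertex 1.0 0.4 0.6
   vertex 4.0 0.4 2.2
  endloop
 endfacet
 facet normal 0.751 0.462 0.471
  outer loop
   vertex 3.4 2.8 0.8
   vertex 3.0 0.6 3.6
   vertex 4.0 0.4 2.2
  endloop
 endfacet
 facet normal -0.464 -0.808 0.363
  outer loop
   vertex 1.4 0.8 2.0
   vertex 1.0 0.4 0.6
   vertex 3.0 0.6 3.6
  endloop
 endfacet
 facet normal 0.372 -0.612 -0.698
  outer loop
   vertex 2.6 1.6 0.4
   vertex 4.0 0.4 2.2
   vertex 1.0 0.4 0.6
  endloop
 endfacet
 facet normal 0.688 -0.229 -0.688
  outer loop
   vertex 2.6 1.6 0.4
   vertex 3.4 2.8 0.8
   vertex 4.0 0.4 2.2
  endloop
 endfacet
 facet normal -0.222 0.135 -0.966
  outer loop
   vertex 2.6 1.6 0.4
   vertex 1.0 0.4 0.6
   vertex 0.6 2.6 1.0
  endloop
 endfacet
 facet normal -0.092 0.370 -0.925
  outer loop
   vertex 2.6 1.6 0.4
   vertex 0.6 2.6 1.0
   vertex 3.4 2.8 0.8
  endloop
 endfacet
 facet normal 0.447 0.671 0.591
  outer loop
   vertex 1.8 1.4 3.6
   vertex 3.0 0.6 3.6
   vertex 3.4 2.8 0.8
  endloop
 endfacet
 facet normal -0.506 -0.759 0.411
  outer loop
   vertex 1.8 1.4 3.6
   vertex 1.4 0.8 2.0
   vertex 3.0 0.6 3.6
  endloop
 endfacet
 facet normal -0.920 -0.226 0.321
  outer loop
   vertex 1.8 1.4 3.6
   vertex 0.6 2.6 1.0
   vertex 1.0 0.4 0.6
  endloop
 endfacet
 facet normal -0.870 -0.348 0.348
  outer loop
   vertex 1.8 1.4 3.6
   vertex 1.0 0.4 0.6
   vertex 1.4 0.8 2.0
  endloop
 endfacet
 facet normal -0.098 0.512 -0.853
  outer loop
   vertex 2.0 3.2 1.2
   vertex 3.4 2.8 0.8
   vertex 0.6 2.6 1.0
  endloop
 endfacet
 facet normal -0.397 0.750 0.529
  outer loop
   vertex 2.0 3.2 1.2
   vertex 0.6 2.6 1.0
   vertex 1.8 1.4 3.6
  endloop
 endfacet
 facet normal 0.372 0.727 0.576
  outer loop
   vertex 2.0 3.2 1.2
   vertex 1.8 1.4 3.6
   vertex 3.4 2.8 0.8
  endloop
 endfacet
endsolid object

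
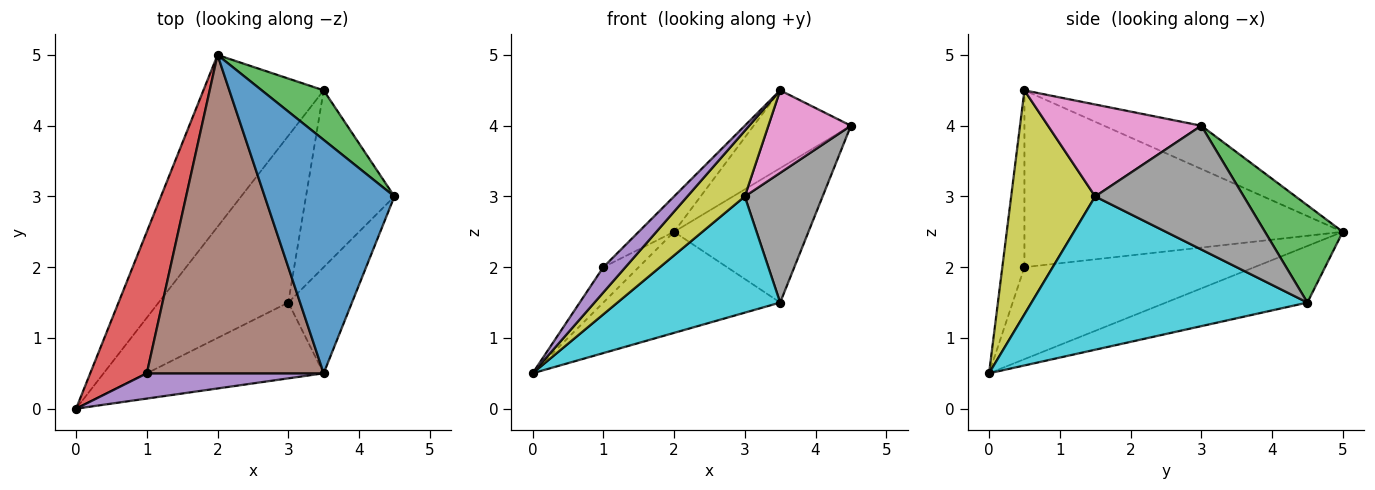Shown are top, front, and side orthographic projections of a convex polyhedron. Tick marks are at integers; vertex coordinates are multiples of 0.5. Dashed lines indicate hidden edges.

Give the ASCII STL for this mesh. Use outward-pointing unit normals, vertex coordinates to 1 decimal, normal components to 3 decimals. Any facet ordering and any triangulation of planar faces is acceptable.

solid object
 facet normal -0.302 0.302 0.905
  outer loop
   vertex 3.5 0.5 4.5
   vertex 4.5 3.0 4.0
   vertex 2.0 5.0 2.5
  endloop
 endfacet
 facet normal -0.376 0.470 -0.799
  outer loop
   vertex 3.5 4.5 1.5
   vertex 0.0 0.0 0.5
   vertex 2.0 5.0 2.5
  endloop
 endfacet
 facet normal 0.477 0.825 0.304
  outer loop
   vertex 3.5 4.5 1.5
   vertex 2.0 5.0 2.5
   vertex 4.5 3.0 4.0
  endloop
 endfacet
 facet normal -0.844 0.130 0.520
  outer loop
   vertex 1.0 0.5 2.0
   vertex 2.0 5.0 2.5
   vertex 0.0 0.0 0.5
  endloop
 endfacet
 facet normal -0.577 -0.577 0.577
  outer loop
   vertex 1.0 0.5 2.0
   vertex 0.0 0.0 0.5
   vertex 3.5 0.5 4.5
  endloop
 endfacet
 facet normal -0.705 0.078 0.705
  outer loop
   vertex 1.0 0.5 2.0
   vertex 3.5 0.5 4.5
   vertex 2.0 5.0 2.5
  endloop
 endfacet
 facet normal 0.752 -0.405 -0.520
  outer loop
   vertex 3.0 1.5 3.0
   vertex 4.5 3.0 4.0
   vertex 3.5 0.5 4.5
  endloop
 endfacet
 facet normal 0.749 -0.392 -0.535
  outer loop
   vertex 3.0 1.5 3.0
   vertex 3.5 4.5 1.5
   vertex 4.5 3.0 4.0
  endloop
 endfacet
 facet normal 0.691 -0.473 -0.546
  outer loop
   vertex 3.0 1.5 3.0
   vertex 3.5 0.5 4.5
   vertex 0.0 0.0 0.5
  endloop
 endfacet
 facet normal 0.696 -0.411 -0.589
  outer loop
   vertex 3.0 1.5 3.0
   vertex 0.0 0.0 0.5
   vertex 3.5 4.5 1.5
  endloop
 endfacet
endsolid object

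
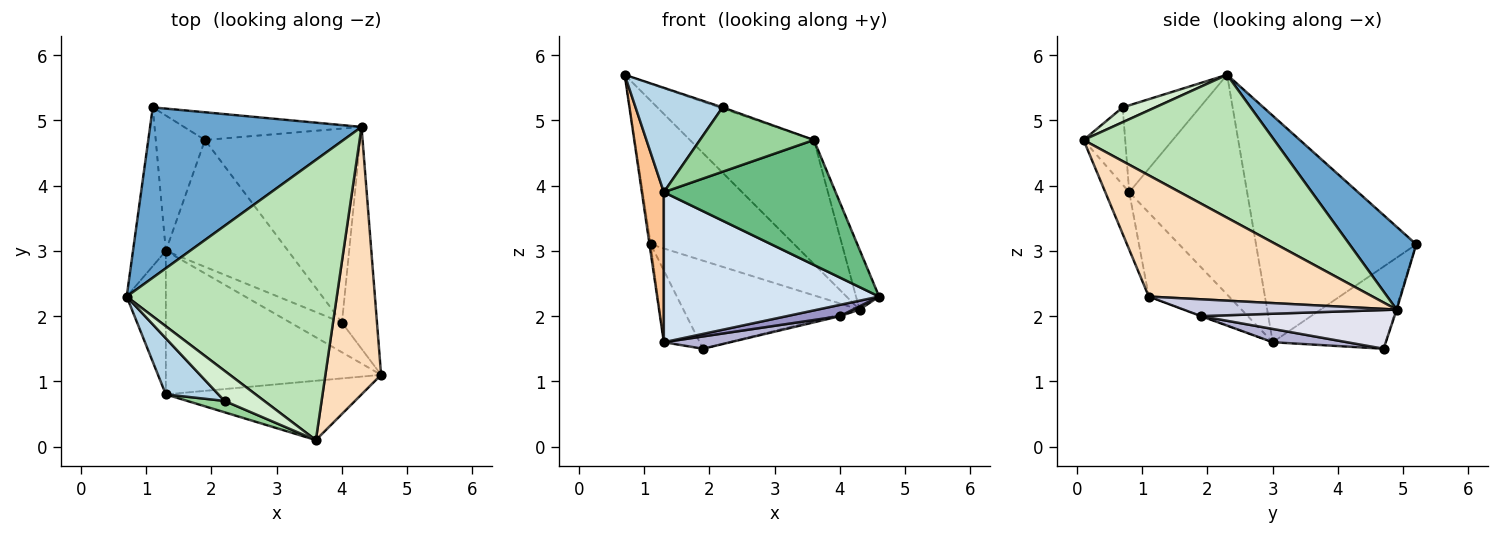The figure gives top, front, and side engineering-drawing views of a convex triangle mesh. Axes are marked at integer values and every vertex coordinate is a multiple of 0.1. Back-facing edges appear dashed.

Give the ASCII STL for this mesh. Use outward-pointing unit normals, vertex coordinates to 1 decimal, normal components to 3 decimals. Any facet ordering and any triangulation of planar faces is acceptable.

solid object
 facet normal 0.287 0.617 0.733
  outer loop
   vertex 4.3 4.9 2.1
   vertex 1.1 5.2 3.1
   vertex 0.7 2.3 5.7
  endloop
 endfacet
 facet normal -0.004 0.954 -0.300
  outer loop
   vertex 4.3 4.9 2.1
   vertex 1.9 4.7 1.5
   vertex 1.1 5.2 3.1
  endloop
 endfacet
 facet normal -0.616 -0.694 0.373
  outer loop
   vertex 2.2 0.7 5.2
   vertex 0.7 2.3 5.7
   vertex 1.3 0.8 3.9
  endloop
 endfacet
 facet normal -0.260 -0.698 -0.667
  outer loop
   vertex 1.3 3.0 1.6
   vertex 4.6 1.1 2.3
   vertex 1.3 0.8 3.9
  endloop
 endfacet
 facet normal -0.828 0.263 -0.496
  outer loop
   vertex 1.3 3.0 1.6
   vertex 1.1 5.2 3.1
   vertex 1.9 4.7 1.5
  endloop
 endfacet
 facet normal -0.990 0.008 -0.143
  outer loop
   vertex 1.3 3.0 1.6
   vertex 0.7 2.3 5.7
   vertex 1.1 5.2 3.1
  endloop
 endfacet
 facet normal -0.968 -0.180 -0.173
  outer loop
   vertex 1.3 3.0 1.6
   vertex 1.3 0.8 3.9
   vertex 0.7 2.3 5.7
  endloop
 endfacet
 facet normal 0.905 0.093 0.416
  outer loop
   vertex 3.6 0.1 4.7
   vertex 4.6 1.1 2.3
   vertex 4.3 4.9 2.1
  endloop
 endfacet
 facet normal -0.125 -0.896 -0.425
  outer loop
   vertex 3.6 0.1 4.7
   vertex 1.3 0.8 3.9
   vertex 4.6 1.1 2.3
  endloop
 endfacet
 facet normal -0.339 -0.927 0.163
  outer loop
   vertex 3.6 0.1 4.7
   vertex 2.2 0.7 5.2
   vertex 1.3 0.8 3.9
  endloop
 endfacet
 facet normal 0.528 0.344 0.776
  outer loop
   vertex 3.6 0.1 4.7
   vertex 4.3 4.9 2.1
   vertex 0.7 2.3 5.7
  endloop
 endfacet
 facet normal 0.349 0.035 0.936
  outer loop
   vertex 3.6 0.1 4.7
   vertex 0.7 2.3 5.7
   vertex 2.2 0.7 5.2
  endloop
 endfacet
 facet normal -0.006 -0.355 -0.935
  outer loop
   vertex 4.0 1.9 2.0
   vertex 4.6 1.1 2.3
   vertex 1.3 3.0 1.6
  endloop
 endfacet
 facet normal 0.107 -0.096 -0.990
  outer loop
   vertex 4.0 1.9 2.0
   vertex 1.3 3.0 1.6
   vertex 1.9 4.7 1.5
  endloop
 endfacet
 facet normal 0.433 -0.013 -0.901
  outer loop
   vertex 4.0 1.9 2.0
   vertex 4.3 4.9 2.1
   vertex 4.6 1.1 2.3
  endloop
 endfacet
 facet normal 0.242 0.008 -0.970
  outer loop
   vertex 4.0 1.9 2.0
   vertex 1.9 4.7 1.5
   vertex 4.3 4.9 2.1
  endloop
 endfacet
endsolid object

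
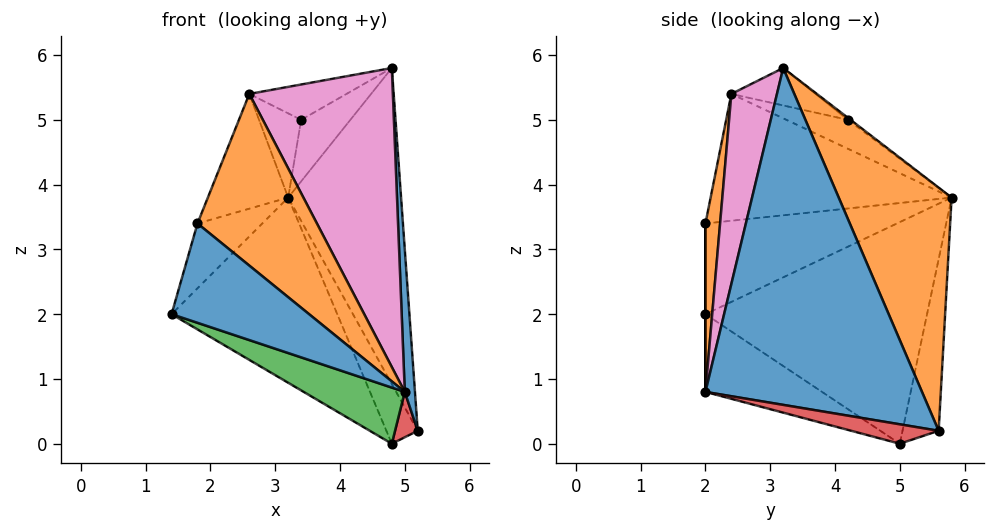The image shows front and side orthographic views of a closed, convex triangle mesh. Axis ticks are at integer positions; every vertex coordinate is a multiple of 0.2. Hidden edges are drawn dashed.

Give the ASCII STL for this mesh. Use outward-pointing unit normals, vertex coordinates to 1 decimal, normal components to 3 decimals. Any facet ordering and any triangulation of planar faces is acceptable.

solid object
 facet normal 0.998 -0.047 0.051
  outer loop
   vertex 4.8 3.2 5.8
   vertex 5.0 2.0 0.8
   vertex 5.2 5.6 0.2
  endloop
 endfacet
 facet normal 0.667 0.667 0.333
  outer loop
   vertex 3.2 5.8 3.8
   vertex 4.8 3.2 5.8
   vertex 5.2 5.6 0.2
  endloop
 endfacet
 facet normal -0.305 -0.264 -0.915
  outer loop
   vertex 4.8 5.0 0.0
   vertex 5.0 2.0 0.8
   vertex 1.4 2.0 2.0
  endloop
 endfacet
 facet normal 0.625 -0.162 -0.764
  outer loop
   vertex 4.8 5.0 0.0
   vertex 5.2 5.6 0.2
   vertex 5.0 2.0 0.8
  endloop
 endfacet
 facet normal -0.727 0.543 -0.420
  outer loop
   vertex 4.8 5.0 0.0
   vertex 1.4 2.0 2.0
   vertex 3.2 5.8 3.8
  endloop
 endfacet
 facet normal -0.687 0.596 -0.415
  outer loop
   vertex 4.8 5.0 0.0
   vertex 3.2 5.8 3.8
   vertex 5.2 5.6 0.2
  endloop
 endfacet
 facet normal 0.294 -0.927 0.234
  outer loop
   vertex 2.6 2.4 5.4
   vertex 5.0 2.0 0.8
   vertex 4.8 3.2 5.8
  endloop
 endfacet
 facet normal -0.031 0.597 0.801
  outer loop
   vertex 3.4 4.2 5.0
   vertex 4.8 3.2 5.8
   vertex 3.2 5.8 3.8
  endloop
 endfacet
 facet normal -0.283 0.326 0.902
  outer loop
   vertex 3.4 4.2 5.0
   vertex 2.6 2.4 5.4
   vertex 4.8 3.2 5.8
  endloop
 endfacet
 facet normal -0.616 0.422 0.665
  outer loop
   vertex 3.4 4.2 5.0
   vertex 3.2 5.8 3.8
   vertex 2.6 2.4 5.4
  endloop
 endfacet
 facet normal 0.000 -1.000 0.000
  outer loop
   vertex 1.8 2.0 3.4
   vertex 1.4 2.0 2.0
   vertex 5.0 2.0 0.8
  endloop
 endfacet
 facet normal 0.120 -0.982 0.148
  outer loop
   vertex 1.8 2.0 3.4
   vertex 5.0 2.0 0.8
   vertex 2.6 2.4 5.4
  endloop
 endfacet
 facet normal -0.914 0.309 0.261
  outer loop
   vertex 1.8 2.0 3.4
   vertex 3.2 5.8 3.8
   vertex 1.4 2.0 2.0
  endloop
 endfacet
 facet normal -0.905 0.302 0.302
  outer loop
   vertex 1.8 2.0 3.4
   vertex 2.6 2.4 5.4
   vertex 3.2 5.8 3.8
  endloop
 endfacet
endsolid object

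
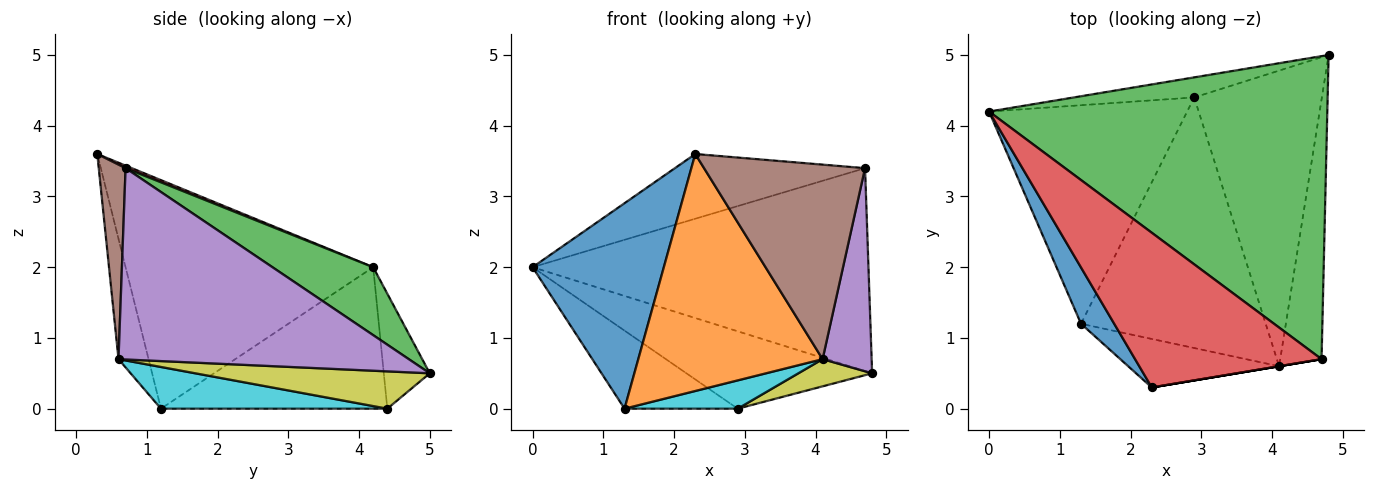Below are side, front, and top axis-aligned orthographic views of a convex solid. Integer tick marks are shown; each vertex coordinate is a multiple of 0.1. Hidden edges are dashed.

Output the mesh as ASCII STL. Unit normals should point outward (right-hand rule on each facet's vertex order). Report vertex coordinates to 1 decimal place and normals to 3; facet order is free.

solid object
 facet normal -0.876 -0.465 0.127
  outer loop
   vertex 1.3 1.2 0.0
   vertex 2.3 0.3 3.6
   vertex 0.0 4.2 2.0
  endloop
 endfacet
 facet normal -0.158 -0.967 -0.198
  outer loop
   vertex 4.1 0.6 0.7
   vertex 2.3 0.3 3.6
   vertex 1.3 1.2 0.0
  endloop
 endfacet
 facet normal 0.165 0.549 0.820
  outer loop
   vertex 4.7 0.7 3.4
   vertex 4.8 5.0 0.5
   vertex 0.0 4.2 2.0
  endloop
 endfacet
 facet normal 0.013 0.386 0.922
  outer loop
   vertex 4.7 0.7 3.4
   vertex 0.0 4.2 2.0
   vertex 2.3 0.3 3.6
  endloop
 endfacet
 facet normal 0.964 -0.163 -0.208
  outer loop
   vertex 4.7 0.7 3.4
   vertex 4.1 0.6 0.7
   vertex 4.8 5.0 0.5
  endloop
 endfacet
 facet normal 0.164 -0.986 0.000
  outer loop
   vertex 4.7 0.7 3.4
   vertex 2.3 0.3 3.6
   vertex 4.1 0.6 0.7
  endloop
 endfacet
 facet normal -0.233 0.941 -0.244
  outer loop
   vertex 2.9 4.4 0.0
   vertex 0.0 4.2 2.0
   vertex 4.8 5.0 0.5
  endloop
 endfacet
 facet normal -0.558 0.279 -0.781
  outer loop
   vertex 2.9 4.4 0.0
   vertex 1.3 1.2 0.0
   vertex 0.0 4.2 2.0
  endloop
 endfacet
 facet normal 0.279 -0.088 -0.956
  outer loop
   vertex 2.9 4.4 0.0
   vertex 4.8 5.0 0.5
   vertex 4.1 0.6 0.7
  endloop
 endfacet
 facet normal 0.219 -0.109 -0.970
  outer loop
   vertex 2.9 4.4 0.0
   vertex 4.1 0.6 0.7
   vertex 1.3 1.2 0.0
  endloop
 endfacet
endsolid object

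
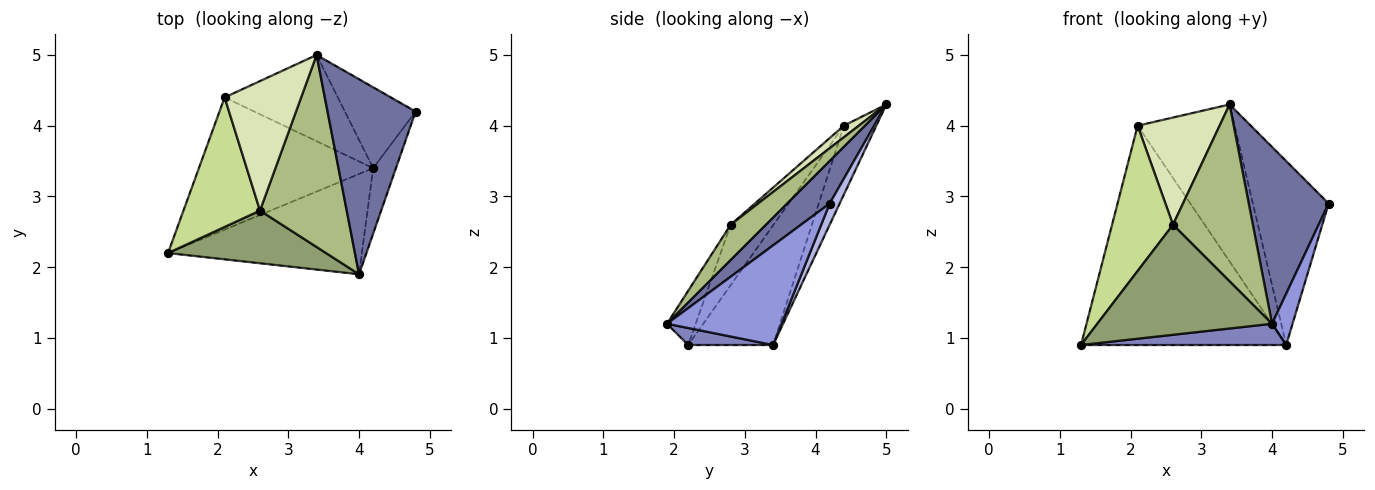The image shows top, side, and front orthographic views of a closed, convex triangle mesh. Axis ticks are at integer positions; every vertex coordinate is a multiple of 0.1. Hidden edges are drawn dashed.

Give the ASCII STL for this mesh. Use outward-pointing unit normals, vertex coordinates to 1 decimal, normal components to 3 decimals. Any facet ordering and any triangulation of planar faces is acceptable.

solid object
 facet normal 0.336 -0.633 0.698
  outer loop
   vertex 3.4 5.0 4.3
   vertex 4.0 1.9 1.2
   vertex 4.8 4.2 2.9
  endloop
 endfacet
 facet normal 0.085 -0.206 -0.975
  outer loop
   vertex 4.2 3.4 0.9
   vertex 4.0 1.9 1.2
   vertex 1.3 2.2 0.9
  endloop
 endfacet
 facet normal 0.960 -0.172 -0.219
  outer loop
   vertex 4.2 3.4 0.9
   vertex 4.8 4.2 2.9
   vertex 4.0 1.9 1.2
  endloop
 endfacet
 facet normal 0.120 0.909 -0.400
  outer loop
   vertex 4.2 3.4 0.9
   vertex 3.4 5.0 4.3
   vertex 4.8 4.2 2.9
  endloop
 endfacet
 facet normal -0.147 -0.892 0.427
  outer loop
   vertex 2.6 2.8 2.6
   vertex 1.3 2.2 0.9
   vertex 4.0 1.9 1.2
  endloop
 endfacet
 facet normal 0.287 -0.649 0.705
  outer loop
   vertex 2.6 2.8 2.6
   vertex 4.0 1.9 1.2
   vertex 3.4 5.0 4.3
  endloop
 endfacet
 facet normal -0.465 -0.661 0.589
  outer loop
   vertex 2.1 4.4 4.0
   vertex 1.3 2.2 0.9
   vertex 2.6 2.8 2.6
  endloop
 endfacet
 facet normal 0.116 -0.633 0.765
  outer loop
   vertex 2.1 4.4 4.0
   vertex 2.6 2.8 2.6
   vertex 3.4 5.0 4.3
  endloop
 endfacet
 facet normal -0.334 0.807 -0.487
  outer loop
   vertex 2.1 4.4 4.0
   vertex 4.2 3.4 0.9
   vertex 1.3 2.2 0.9
  endloop
 endfacet
 facet normal -0.282 0.841 -0.462
  outer loop
   vertex 2.1 4.4 4.0
   vertex 3.4 5.0 4.3
   vertex 4.2 3.4 0.9
  endloop
 endfacet
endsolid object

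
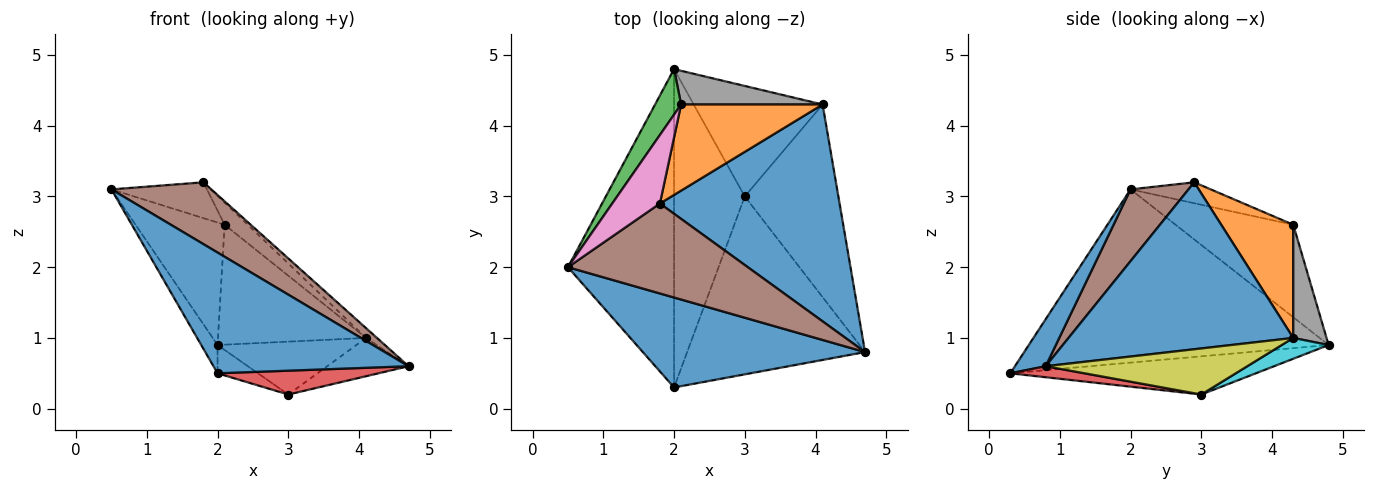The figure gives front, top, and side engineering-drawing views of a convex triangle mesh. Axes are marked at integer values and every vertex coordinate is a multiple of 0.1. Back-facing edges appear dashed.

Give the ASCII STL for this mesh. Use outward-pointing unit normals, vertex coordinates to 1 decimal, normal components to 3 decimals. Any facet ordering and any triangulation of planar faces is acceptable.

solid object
 facet normal 0.125 -0.796 0.593
  outer loop
   vertex 2.0 0.3 0.5
   vertex 4.7 0.8 0.6
   vertex 0.5 2.0 3.1
  endloop
 endfacet
 facet normal -0.852 0.046 -0.522
  outer loop
   vertex 2.0 0.3 0.5
   vertex 0.5 2.0 3.1
   vertex 2.0 4.8 0.9
  endloop
 endfacet
 facet normal -0.778 0.589 0.219
  outer loop
   vertex 2.1 4.3 2.6
   vertex 2.0 4.8 0.9
   vertex 0.5 2.0 3.1
  endloop
 endfacet
 facet normal 0.061 -0.133 -0.989
  outer loop
   vertex 3.0 3.0 0.2
   vertex 4.7 0.8 0.6
   vertex 2.0 0.3 0.5
  endloop
 endfacet
 facet normal -0.474 0.078 -0.877
  outer loop
   vertex 3.0 3.0 0.2
   vertex 2.0 0.3 0.5
   vertex 2.0 4.8 0.9
  endloop
 endfacet
 facet normal 0.312 -0.538 0.783
  outer loop
   vertex 1.8 2.9 3.2
   vertex 0.5 2.0 3.1
   vertex 4.7 0.8 0.6
  endloop
 endfacet
 facet normal -0.362 0.432 0.826
  outer loop
   vertex 1.8 2.9 3.2
   vertex 2.1 4.3 2.6
   vertex 0.5 2.0 3.1
  endloop
 endfacet
 facet normal 0.211 0.941 0.264
  outer loop
   vertex 4.1 4.3 1.0
   vertex 2.0 4.8 0.9
   vertex 2.1 4.3 2.6
  endloop
 endfacet
 facet normal 0.435 0.175 -0.883
  outer loop
   vertex 4.1 4.3 1.0
   vertex 4.7 0.8 0.6
   vertex 3.0 3.0 0.2
  endloop
 endfacet
 facet normal 0.144 0.427 -0.893
  outer loop
   vertex 4.1 4.3 1.0
   vertex 3.0 3.0 0.2
   vertex 2.0 4.8 0.9
  endloop
 endfacet
 facet normal 0.680 0.033 0.732
  outer loop
   vertex 4.1 4.3 1.0
   vertex 1.8 2.9 3.2
   vertex 4.7 0.8 0.6
  endloop
 endfacet
 facet normal 0.612 0.197 0.766
  outer loop
   vertex 4.1 4.3 1.0
   vertex 2.1 4.3 2.6
   vertex 1.8 2.9 3.2
  endloop
 endfacet
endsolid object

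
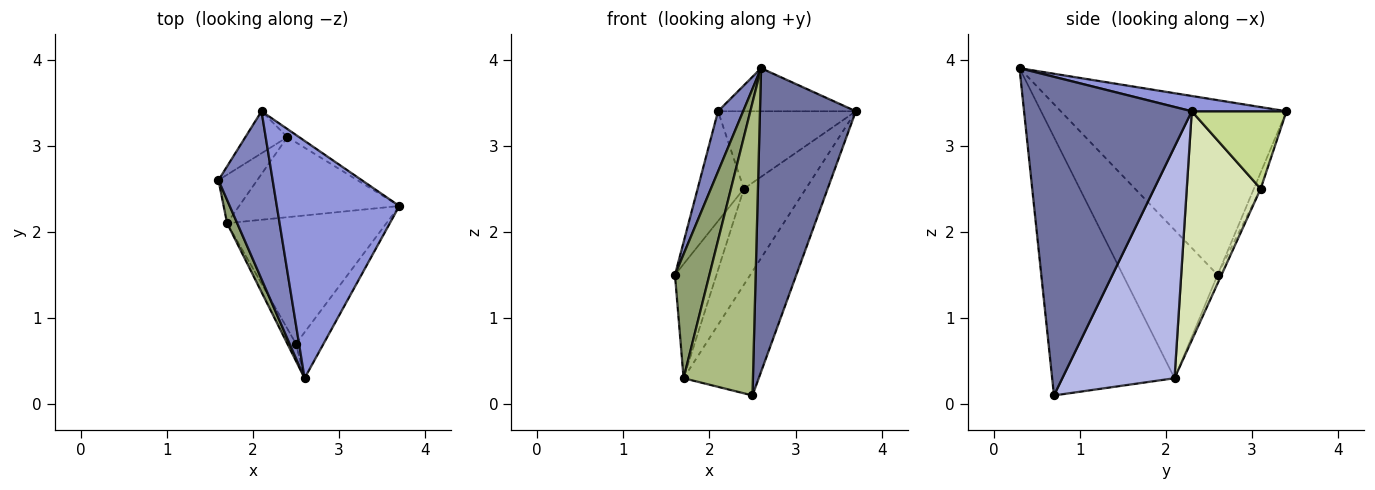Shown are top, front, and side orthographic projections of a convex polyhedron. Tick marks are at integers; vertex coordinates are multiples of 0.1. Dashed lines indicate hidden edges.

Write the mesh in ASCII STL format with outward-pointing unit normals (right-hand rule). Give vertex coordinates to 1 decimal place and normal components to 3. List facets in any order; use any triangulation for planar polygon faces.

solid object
 facet normal 0.866 -0.495 -0.075
  outer loop
   vertex 2.5 0.7 0.1
   vertex 3.7 2.3 3.4
   vertex 2.6 0.3 3.9
  endloop
 endfacet
 facet normal -0.950 -0.106 0.294
  outer loop
   vertex 2.1 3.4 3.4
   vertex 1.6 2.6 1.5
   vertex 2.6 0.3 3.9
  endloop
 endfacet
 facet normal 0.122 0.177 0.977
  outer loop
   vertex 2.1 3.4 3.4
   vertex 2.6 0.3 3.9
   vertex 3.7 2.3 3.4
  endloop
 endfacet
 facet normal 0.721 0.483 -0.496
  outer loop
   vertex 1.7 2.1 0.3
   vertex 3.7 2.3 3.4
   vertex 2.5 0.7 0.1
  endloop
 endfacet
 facet normal -0.938 -0.341 0.064
  outer loop
   vertex 1.7 2.1 0.3
   vertex 2.6 0.3 3.9
   vertex 1.6 2.6 1.5
  endloop
 endfacet
 facet normal -0.870 -0.493 -0.029
  outer loop
   vertex 1.7 2.1 0.3
   vertex 2.5 0.7 0.1
   vertex 2.6 0.3 3.9
  endloop
 endfacet
 facet normal 0.564 0.821 -0.086
  outer loop
   vertex 2.4 3.1 2.5
   vertex 2.1 3.4 3.4
   vertex 3.7 2.3 3.4
  endloop
 endfacet
 facet normal 0.675 0.566 -0.472
  outer loop
   vertex 2.4 3.1 2.5
   vertex 3.7 2.3 3.4
   vertex 1.7 2.1 0.3
  endloop
 endfacet
 facet normal -0.136 0.925 -0.354
  outer loop
   vertex 2.4 3.1 2.5
   vertex 1.6 2.6 1.5
   vertex 2.1 3.4 3.4
  endloop
 endfacet
 facet normal -0.087 0.917 -0.389
  outer loop
   vertex 2.4 3.1 2.5
   vertex 1.7 2.1 0.3
   vertex 1.6 2.6 1.5
  endloop
 endfacet
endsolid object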